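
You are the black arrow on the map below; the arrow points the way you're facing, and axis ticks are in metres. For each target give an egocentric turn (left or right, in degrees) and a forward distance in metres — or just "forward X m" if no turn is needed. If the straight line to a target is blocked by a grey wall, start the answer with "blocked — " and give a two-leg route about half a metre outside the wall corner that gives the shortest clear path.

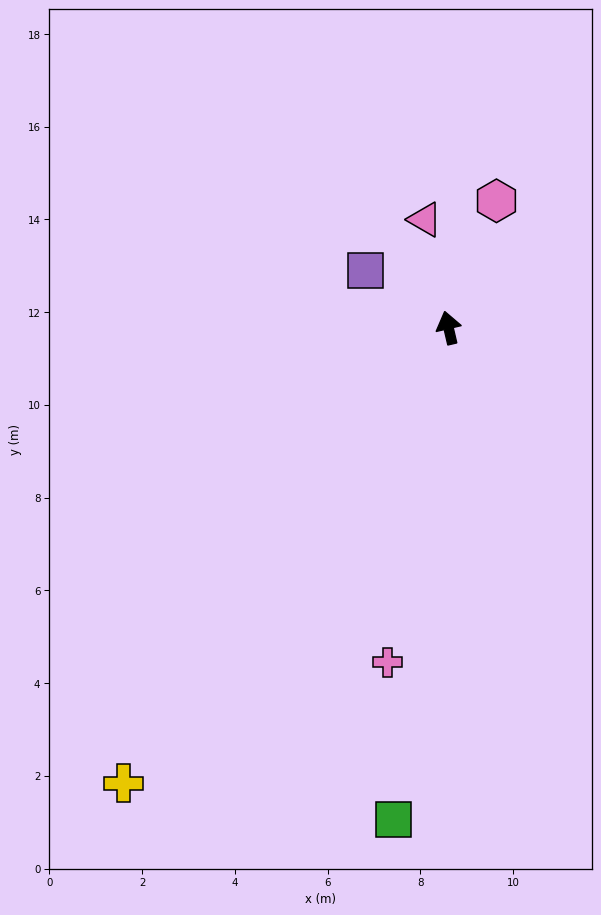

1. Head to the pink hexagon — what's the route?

turn right 34°, forward 2.9 m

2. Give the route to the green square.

turn left 160°, forward 10.7 m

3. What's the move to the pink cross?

turn left 156°, forward 7.3 m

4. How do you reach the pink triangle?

forward 2.4 m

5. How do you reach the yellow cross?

turn left 131°, forward 12.1 m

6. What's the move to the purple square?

turn left 42°, forward 2.2 m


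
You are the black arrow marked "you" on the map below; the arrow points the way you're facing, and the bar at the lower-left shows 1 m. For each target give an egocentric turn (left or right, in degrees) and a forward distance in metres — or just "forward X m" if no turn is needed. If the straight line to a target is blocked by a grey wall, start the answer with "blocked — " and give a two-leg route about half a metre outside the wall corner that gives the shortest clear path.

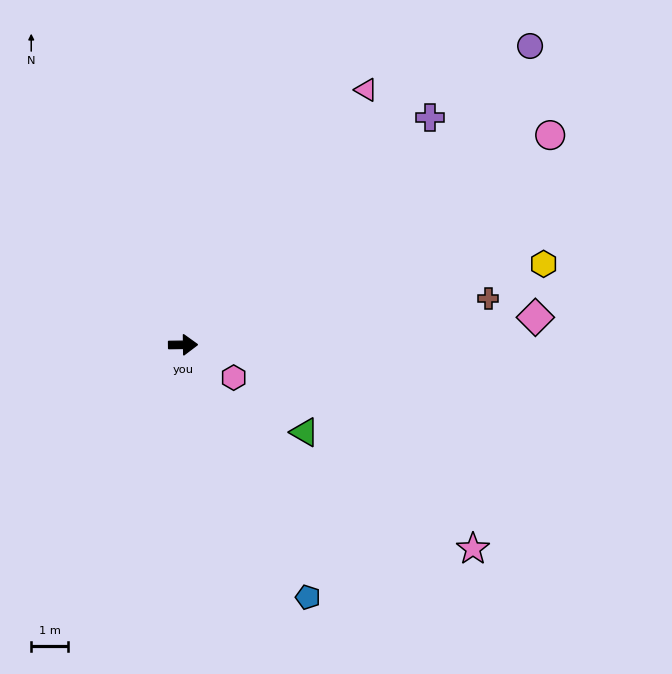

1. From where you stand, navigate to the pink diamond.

turn left 4°, forward 9.6 m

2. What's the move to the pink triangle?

turn left 54°, forward 8.5 m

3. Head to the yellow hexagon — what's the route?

turn left 12°, forward 10.0 m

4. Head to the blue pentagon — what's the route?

turn right 64°, forward 7.7 m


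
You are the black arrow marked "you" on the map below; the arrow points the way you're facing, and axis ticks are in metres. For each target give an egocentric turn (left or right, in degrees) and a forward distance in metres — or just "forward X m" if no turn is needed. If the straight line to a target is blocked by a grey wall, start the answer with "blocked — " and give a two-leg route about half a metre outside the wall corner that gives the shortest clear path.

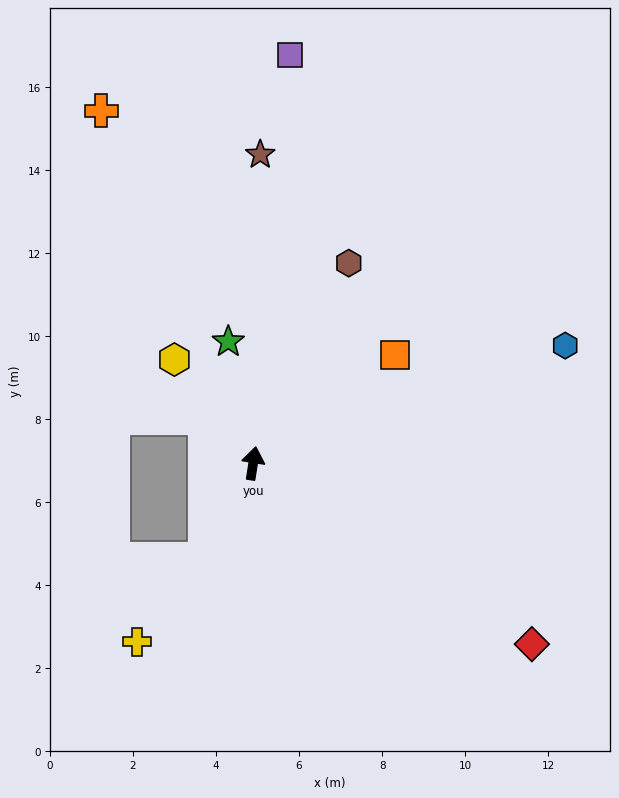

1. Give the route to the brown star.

turn left 8°, forward 7.4 m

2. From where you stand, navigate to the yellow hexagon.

turn left 46°, forward 3.1 m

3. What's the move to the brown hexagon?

turn right 17°, forward 5.3 m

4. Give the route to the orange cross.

turn left 32°, forward 9.2 m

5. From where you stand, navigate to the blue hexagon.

turn right 60°, forward 8.0 m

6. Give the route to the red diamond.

turn right 114°, forward 8.0 m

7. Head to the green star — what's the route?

turn left 21°, forward 3.0 m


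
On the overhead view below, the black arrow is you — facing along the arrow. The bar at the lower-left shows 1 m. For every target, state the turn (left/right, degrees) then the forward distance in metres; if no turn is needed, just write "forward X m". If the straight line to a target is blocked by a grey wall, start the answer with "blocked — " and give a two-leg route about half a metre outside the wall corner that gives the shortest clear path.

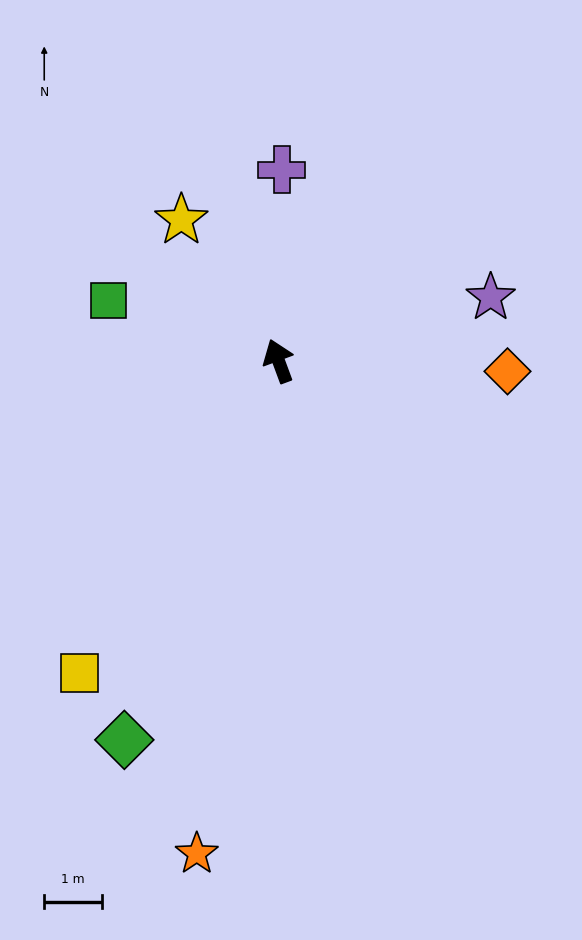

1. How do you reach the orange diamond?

turn right 113°, forward 4.0 m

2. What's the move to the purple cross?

turn right 21°, forward 3.3 m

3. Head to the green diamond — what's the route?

turn left 138°, forward 7.1 m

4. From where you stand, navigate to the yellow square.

turn left 127°, forward 6.4 m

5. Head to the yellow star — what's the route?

turn left 14°, forward 3.0 m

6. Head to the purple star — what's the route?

turn right 94°, forward 3.9 m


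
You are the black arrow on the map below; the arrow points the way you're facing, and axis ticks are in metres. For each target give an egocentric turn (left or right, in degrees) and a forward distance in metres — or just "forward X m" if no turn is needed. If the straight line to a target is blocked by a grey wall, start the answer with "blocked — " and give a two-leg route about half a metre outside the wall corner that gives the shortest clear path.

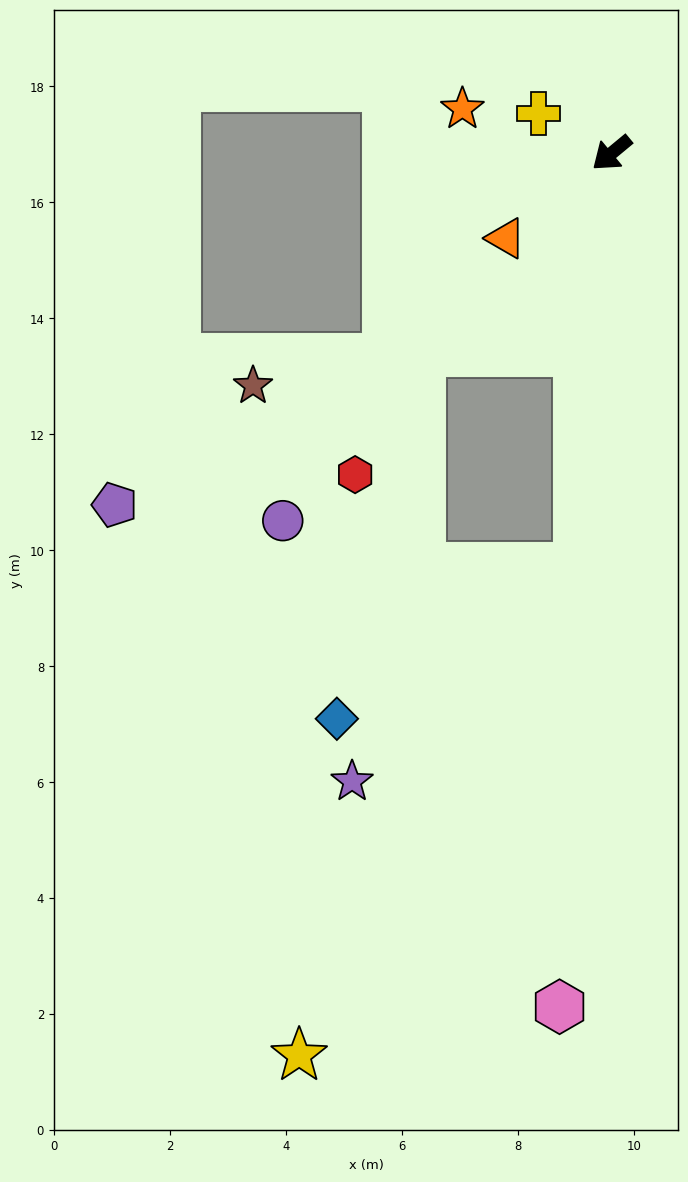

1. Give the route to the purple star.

blocked — turn left 46°, forward 7.2 m, then turn right 42°, forward 5.4 m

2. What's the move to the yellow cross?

turn right 68°, forward 1.4 m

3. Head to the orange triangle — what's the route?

forward 2.3 m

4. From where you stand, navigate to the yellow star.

blocked — turn left 46°, forward 7.2 m, then turn right 25°, forward 9.7 m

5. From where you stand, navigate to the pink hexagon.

turn left 47°, forward 14.8 m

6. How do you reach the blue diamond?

blocked — turn left 46°, forward 7.2 m, then turn right 54°, forward 4.9 m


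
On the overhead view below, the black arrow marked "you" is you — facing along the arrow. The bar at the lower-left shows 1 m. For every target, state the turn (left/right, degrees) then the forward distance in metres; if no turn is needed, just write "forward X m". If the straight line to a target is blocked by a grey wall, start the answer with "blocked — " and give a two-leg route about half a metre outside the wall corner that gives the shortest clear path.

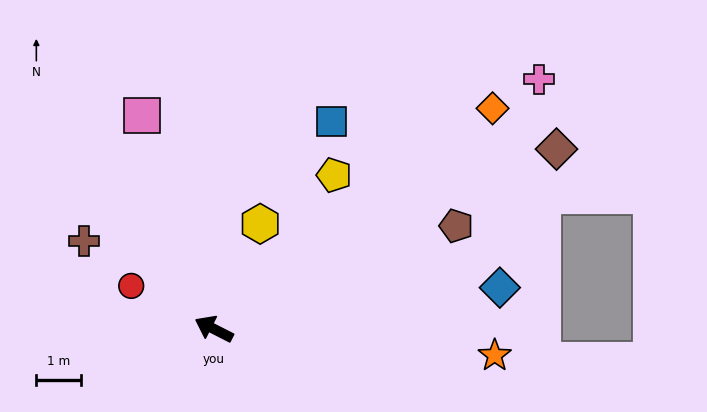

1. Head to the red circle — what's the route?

forward 2.1 m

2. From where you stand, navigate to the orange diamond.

turn right 115°, forward 8.0 m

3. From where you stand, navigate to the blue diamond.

turn right 145°, forward 6.5 m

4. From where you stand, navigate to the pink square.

turn right 44°, forward 5.1 m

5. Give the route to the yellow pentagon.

turn right 101°, forward 4.4 m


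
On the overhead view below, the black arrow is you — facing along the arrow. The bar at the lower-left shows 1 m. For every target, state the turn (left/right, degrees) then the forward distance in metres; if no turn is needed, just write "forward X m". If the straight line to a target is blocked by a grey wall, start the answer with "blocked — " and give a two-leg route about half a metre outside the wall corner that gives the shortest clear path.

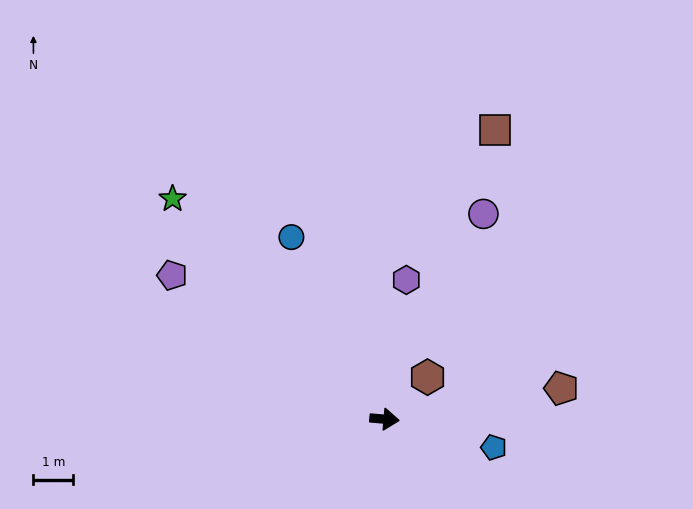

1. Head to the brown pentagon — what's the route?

turn left 15°, forward 4.5 m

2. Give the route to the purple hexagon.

turn left 86°, forward 3.6 m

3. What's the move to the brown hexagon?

turn left 49°, forward 1.5 m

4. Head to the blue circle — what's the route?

turn left 122°, forward 5.2 m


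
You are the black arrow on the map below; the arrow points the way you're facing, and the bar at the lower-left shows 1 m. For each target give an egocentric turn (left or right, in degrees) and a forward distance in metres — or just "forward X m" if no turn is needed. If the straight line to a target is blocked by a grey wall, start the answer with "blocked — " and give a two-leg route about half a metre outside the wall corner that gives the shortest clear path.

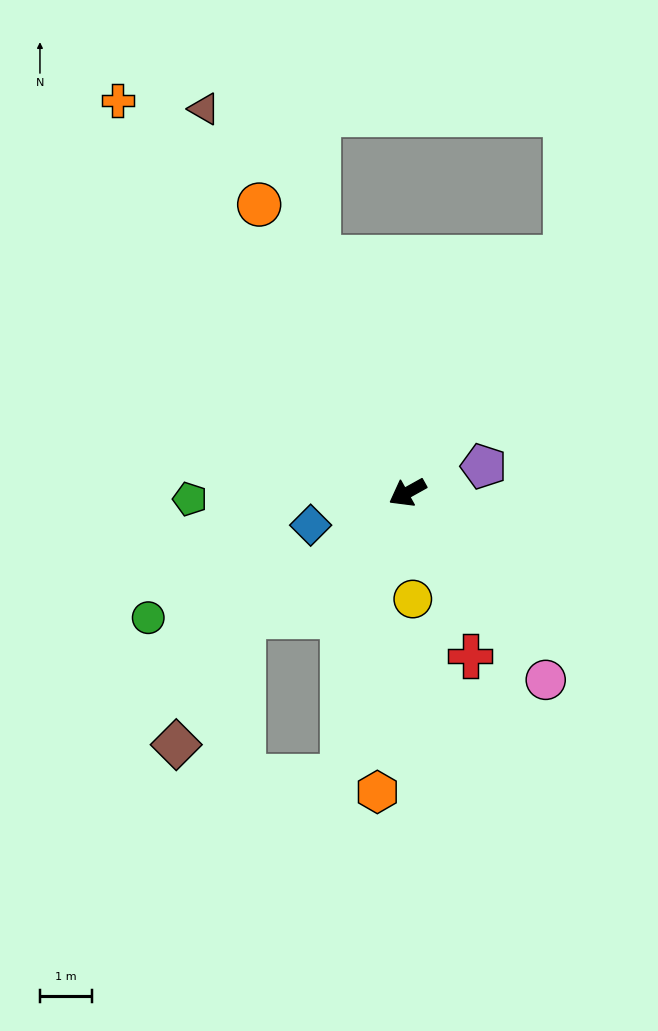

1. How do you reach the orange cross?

turn right 83°, forward 9.4 m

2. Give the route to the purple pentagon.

turn left 170°, forward 1.6 m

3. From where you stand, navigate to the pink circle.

turn left 97°, forward 4.5 m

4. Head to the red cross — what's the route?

turn left 82°, forward 3.4 m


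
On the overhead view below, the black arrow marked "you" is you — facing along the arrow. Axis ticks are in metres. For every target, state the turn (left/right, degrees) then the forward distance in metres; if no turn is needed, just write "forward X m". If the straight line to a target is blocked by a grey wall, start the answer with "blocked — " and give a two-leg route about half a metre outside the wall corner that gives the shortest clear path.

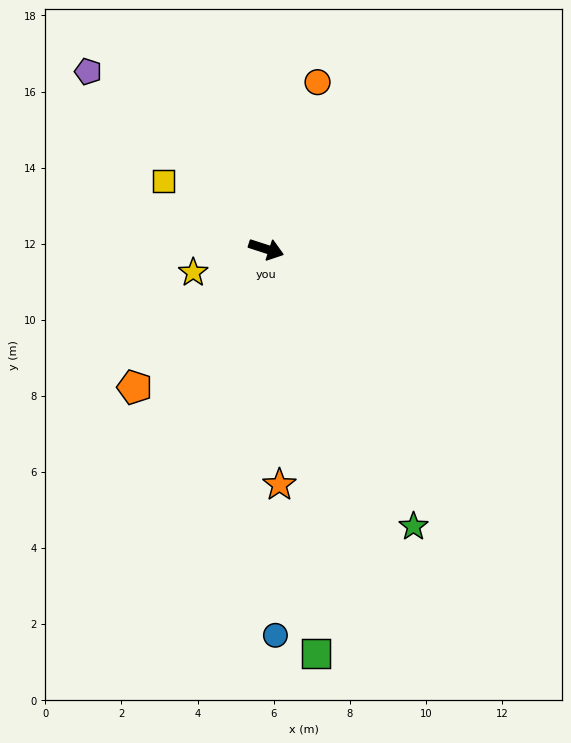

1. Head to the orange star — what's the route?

turn right 69°, forward 6.2 m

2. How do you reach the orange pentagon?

turn right 116°, forward 5.0 m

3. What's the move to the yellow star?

turn right 144°, forward 2.0 m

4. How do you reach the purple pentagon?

turn left 153°, forward 6.6 m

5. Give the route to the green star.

turn right 44°, forward 8.3 m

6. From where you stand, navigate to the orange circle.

turn left 91°, forward 4.6 m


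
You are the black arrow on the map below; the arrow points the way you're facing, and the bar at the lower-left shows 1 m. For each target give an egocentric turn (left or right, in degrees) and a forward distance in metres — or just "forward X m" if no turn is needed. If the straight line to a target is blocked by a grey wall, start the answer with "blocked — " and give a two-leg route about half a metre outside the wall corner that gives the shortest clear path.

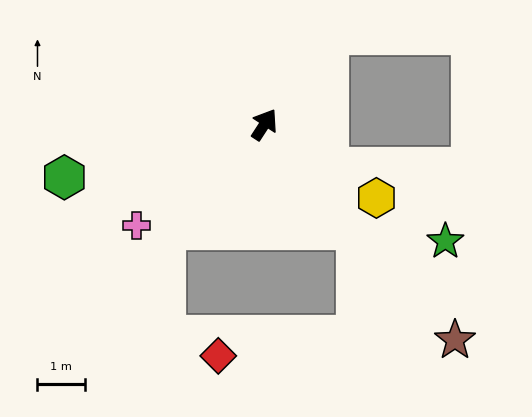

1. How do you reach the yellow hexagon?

turn right 90°, forward 2.8 m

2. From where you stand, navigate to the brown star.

turn right 106°, forward 6.1 m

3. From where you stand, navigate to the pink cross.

turn left 161°, forward 3.5 m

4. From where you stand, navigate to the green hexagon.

turn left 138°, forward 4.4 m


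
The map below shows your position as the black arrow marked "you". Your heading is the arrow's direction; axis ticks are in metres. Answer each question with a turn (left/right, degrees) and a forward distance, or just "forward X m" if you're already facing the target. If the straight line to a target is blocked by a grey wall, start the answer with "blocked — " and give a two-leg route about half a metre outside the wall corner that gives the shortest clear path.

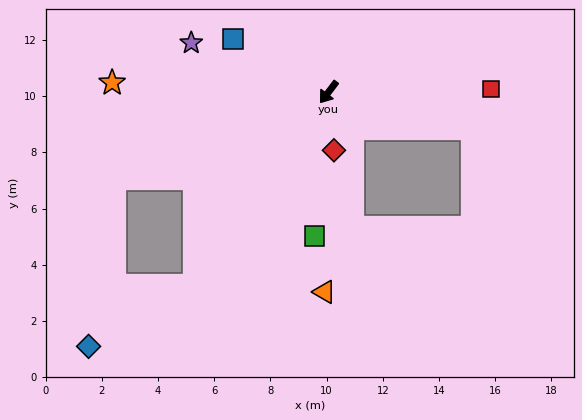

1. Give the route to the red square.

turn left 129°, forward 5.8 m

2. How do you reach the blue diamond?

blocked — turn left 3°, forward 8.4 m, then turn right 26°, forward 4.3 m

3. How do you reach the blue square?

turn right 82°, forward 3.9 m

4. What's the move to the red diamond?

turn left 43°, forward 2.1 m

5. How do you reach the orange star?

turn right 55°, forward 7.7 m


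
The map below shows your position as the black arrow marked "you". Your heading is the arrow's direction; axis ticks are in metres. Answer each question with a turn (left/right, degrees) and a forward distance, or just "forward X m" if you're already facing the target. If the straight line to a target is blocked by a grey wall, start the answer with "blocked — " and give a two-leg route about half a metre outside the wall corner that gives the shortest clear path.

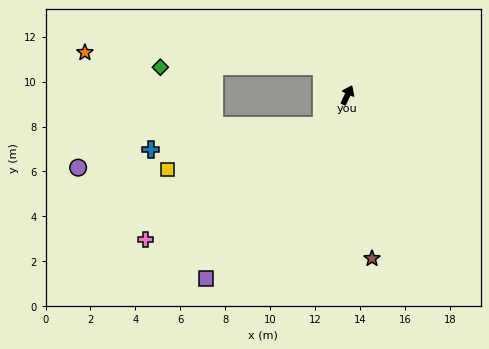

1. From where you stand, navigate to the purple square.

turn left 168°, forward 10.3 m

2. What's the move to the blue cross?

blocked — turn left 166°, forward 1.8 m, then turn right 43°, forward 7.7 m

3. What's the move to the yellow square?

blocked — turn left 166°, forward 1.8 m, then turn right 35°, forward 7.1 m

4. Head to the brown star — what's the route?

turn right 146°, forward 7.4 m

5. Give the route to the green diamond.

blocked — turn left 66°, forward 1.7 m, then turn left 50°, forward 7.2 m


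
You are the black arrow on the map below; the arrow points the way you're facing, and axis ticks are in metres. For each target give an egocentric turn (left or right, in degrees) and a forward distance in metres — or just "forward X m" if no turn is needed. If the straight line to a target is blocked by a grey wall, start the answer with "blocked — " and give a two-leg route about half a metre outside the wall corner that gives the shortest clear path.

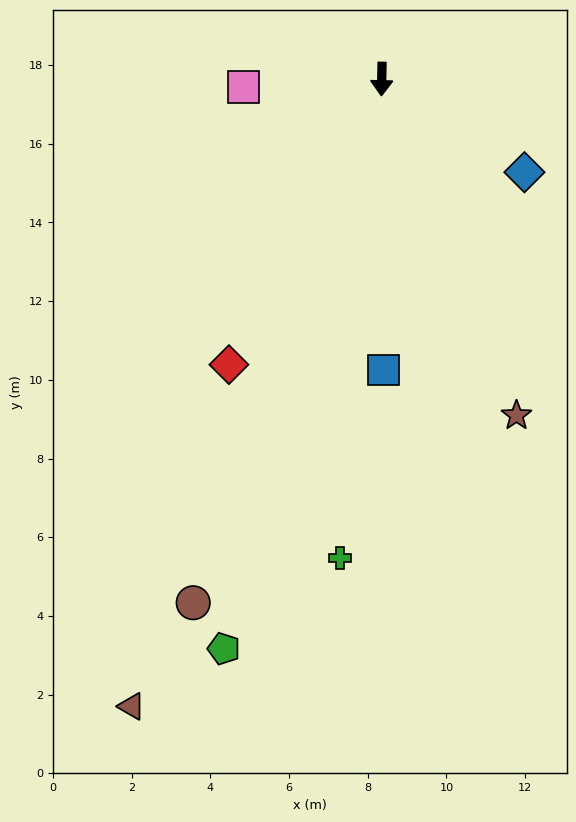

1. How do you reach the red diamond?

turn right 27°, forward 8.2 m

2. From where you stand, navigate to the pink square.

turn right 86°, forward 3.5 m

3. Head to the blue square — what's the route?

forward 7.4 m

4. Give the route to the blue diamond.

turn left 58°, forward 4.3 m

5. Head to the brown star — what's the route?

turn left 23°, forward 9.2 m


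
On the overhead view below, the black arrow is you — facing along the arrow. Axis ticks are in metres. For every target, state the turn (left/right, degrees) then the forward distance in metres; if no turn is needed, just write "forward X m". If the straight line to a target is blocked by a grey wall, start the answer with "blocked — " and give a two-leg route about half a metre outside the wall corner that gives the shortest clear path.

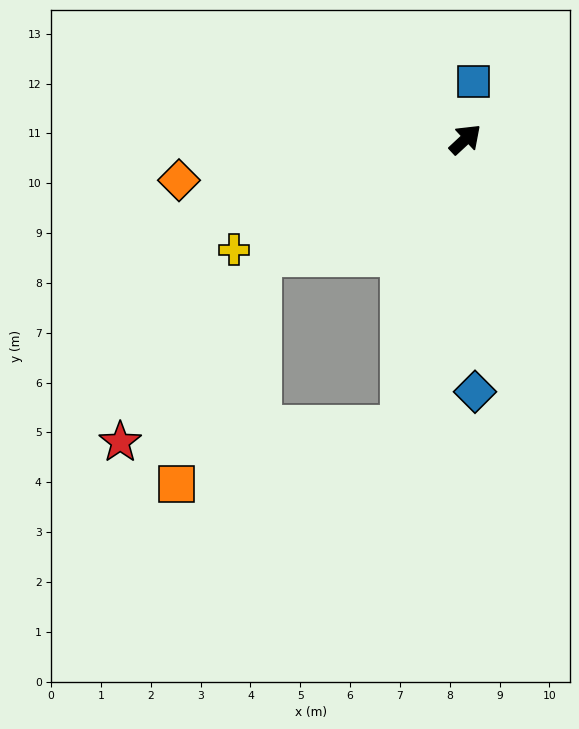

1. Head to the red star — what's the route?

blocked — turn right 145°, forward 5.9 m, then turn right 75°, forward 5.6 m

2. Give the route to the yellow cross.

turn left 163°, forward 5.1 m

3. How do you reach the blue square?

turn left 39°, forward 1.2 m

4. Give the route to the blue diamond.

turn right 131°, forward 5.1 m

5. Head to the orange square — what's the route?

blocked — turn left 167°, forward 4.7 m, then turn left 40°, forward 4.9 m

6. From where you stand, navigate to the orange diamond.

turn left 145°, forward 5.8 m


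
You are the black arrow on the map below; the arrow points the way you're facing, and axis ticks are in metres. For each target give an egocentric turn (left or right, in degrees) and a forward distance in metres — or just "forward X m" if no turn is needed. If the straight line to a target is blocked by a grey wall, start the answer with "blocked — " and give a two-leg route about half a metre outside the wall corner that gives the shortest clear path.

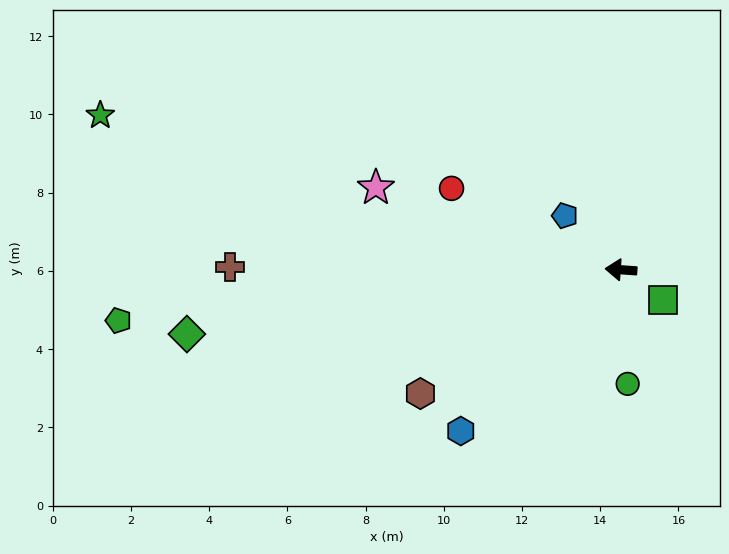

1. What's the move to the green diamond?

turn left 12°, forward 11.2 m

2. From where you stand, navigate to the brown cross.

turn left 4°, forward 10.0 m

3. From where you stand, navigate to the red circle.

turn right 22°, forward 4.8 m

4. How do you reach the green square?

turn left 149°, forward 1.3 m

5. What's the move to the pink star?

turn right 15°, forward 6.6 m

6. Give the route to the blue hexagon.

turn left 49°, forward 5.8 m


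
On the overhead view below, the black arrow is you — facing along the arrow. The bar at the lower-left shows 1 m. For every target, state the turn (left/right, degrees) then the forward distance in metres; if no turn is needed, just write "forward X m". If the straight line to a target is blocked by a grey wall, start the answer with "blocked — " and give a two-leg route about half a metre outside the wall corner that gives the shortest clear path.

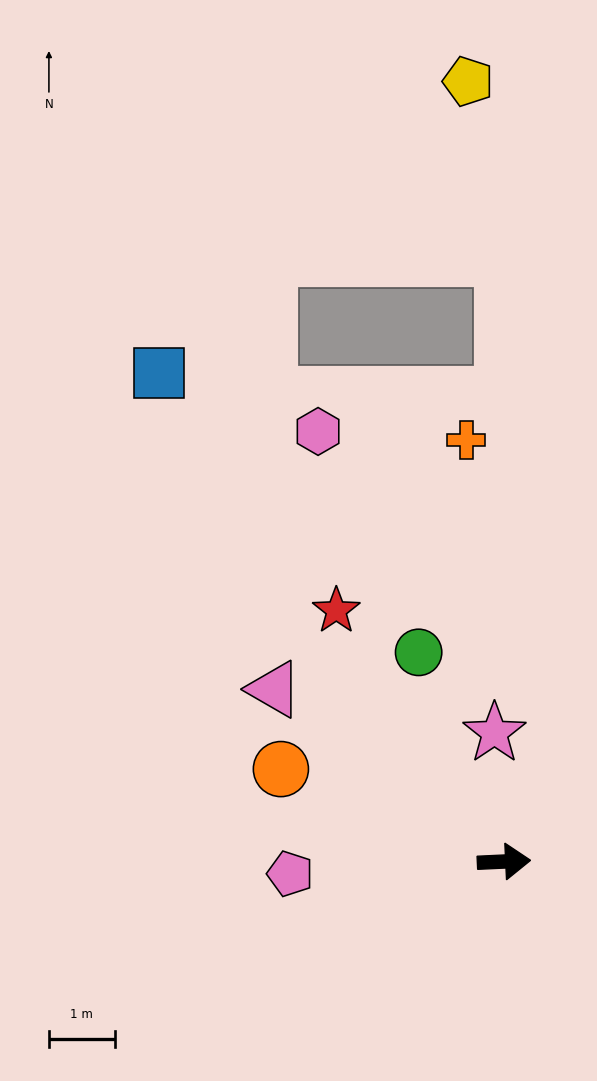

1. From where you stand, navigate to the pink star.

turn left 92°, forward 2.0 m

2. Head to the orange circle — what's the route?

turn left 155°, forward 3.7 m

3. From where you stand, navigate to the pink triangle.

turn left 140°, forward 4.4 m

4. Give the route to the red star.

turn left 121°, forward 4.6 m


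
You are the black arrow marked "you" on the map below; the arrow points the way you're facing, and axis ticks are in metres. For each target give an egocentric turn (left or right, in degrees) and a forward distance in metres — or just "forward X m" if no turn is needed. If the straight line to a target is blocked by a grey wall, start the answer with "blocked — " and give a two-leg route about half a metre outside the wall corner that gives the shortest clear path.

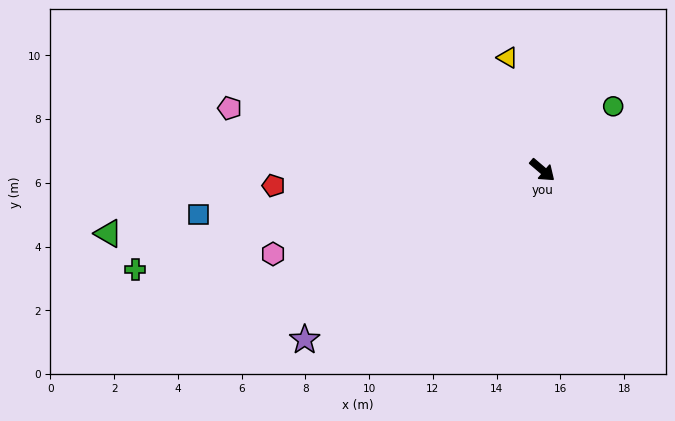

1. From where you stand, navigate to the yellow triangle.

turn left 148°, forward 3.7 m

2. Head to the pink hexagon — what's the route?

turn right 122°, forward 8.8 m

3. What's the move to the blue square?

turn right 132°, forward 10.9 m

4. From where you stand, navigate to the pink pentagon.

turn right 151°, forward 10.0 m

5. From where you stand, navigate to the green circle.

turn left 82°, forward 3.0 m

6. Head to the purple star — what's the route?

turn right 104°, forward 9.2 m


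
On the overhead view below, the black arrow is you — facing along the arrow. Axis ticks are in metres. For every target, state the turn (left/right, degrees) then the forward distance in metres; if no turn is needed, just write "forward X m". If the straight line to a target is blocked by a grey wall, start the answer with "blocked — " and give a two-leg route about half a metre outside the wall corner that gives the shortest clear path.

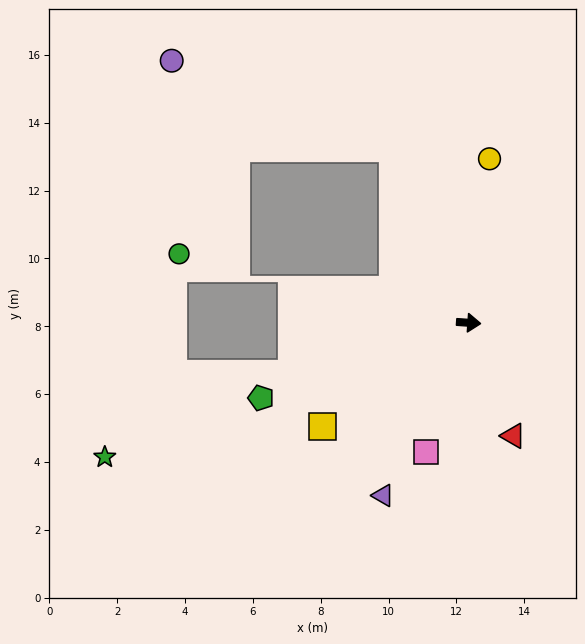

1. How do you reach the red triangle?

turn right 65°, forward 3.6 m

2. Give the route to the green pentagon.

turn right 156°, forward 6.5 m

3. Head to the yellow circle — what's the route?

turn left 87°, forward 4.9 m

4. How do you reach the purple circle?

blocked — turn left 117°, forward 5.6 m, then turn left 46°, forward 7.0 m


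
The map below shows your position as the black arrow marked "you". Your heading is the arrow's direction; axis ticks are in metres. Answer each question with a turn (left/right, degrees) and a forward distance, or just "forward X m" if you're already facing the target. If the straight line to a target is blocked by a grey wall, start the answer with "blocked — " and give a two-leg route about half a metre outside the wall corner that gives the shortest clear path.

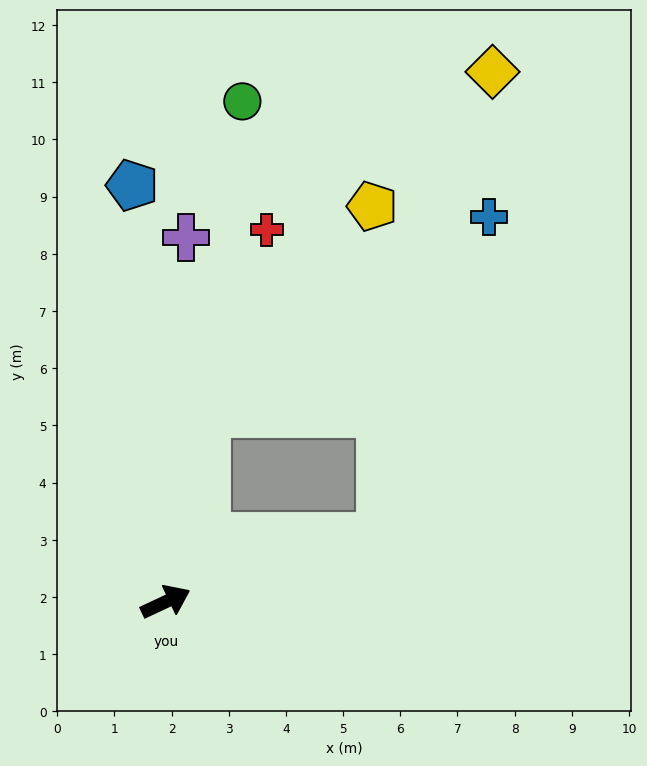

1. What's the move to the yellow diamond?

blocked — turn right 8°, forward 3.9 m, then turn left 59°, forward 8.4 m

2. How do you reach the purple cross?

turn left 62°, forward 6.4 m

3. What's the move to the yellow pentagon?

blocked — turn left 53°, forward 3.4 m, then turn right 27°, forward 4.6 m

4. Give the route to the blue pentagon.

turn left 69°, forward 7.3 m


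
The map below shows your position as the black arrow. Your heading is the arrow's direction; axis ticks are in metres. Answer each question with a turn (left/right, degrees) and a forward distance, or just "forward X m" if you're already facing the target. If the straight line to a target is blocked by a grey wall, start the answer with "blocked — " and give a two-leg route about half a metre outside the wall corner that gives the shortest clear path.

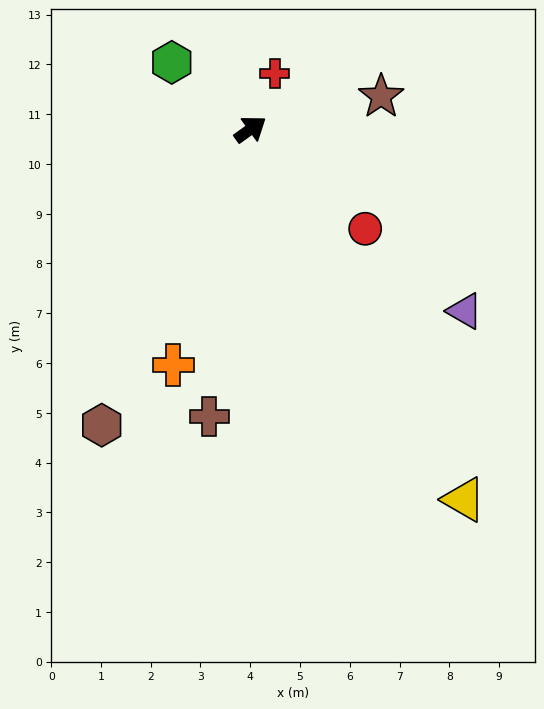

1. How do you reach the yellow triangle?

turn right 96°, forward 8.6 m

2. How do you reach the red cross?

turn left 31°, forward 1.2 m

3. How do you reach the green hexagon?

turn left 104°, forward 2.1 m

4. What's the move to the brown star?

turn right 22°, forward 2.7 m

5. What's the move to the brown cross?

turn right 134°, forward 5.8 m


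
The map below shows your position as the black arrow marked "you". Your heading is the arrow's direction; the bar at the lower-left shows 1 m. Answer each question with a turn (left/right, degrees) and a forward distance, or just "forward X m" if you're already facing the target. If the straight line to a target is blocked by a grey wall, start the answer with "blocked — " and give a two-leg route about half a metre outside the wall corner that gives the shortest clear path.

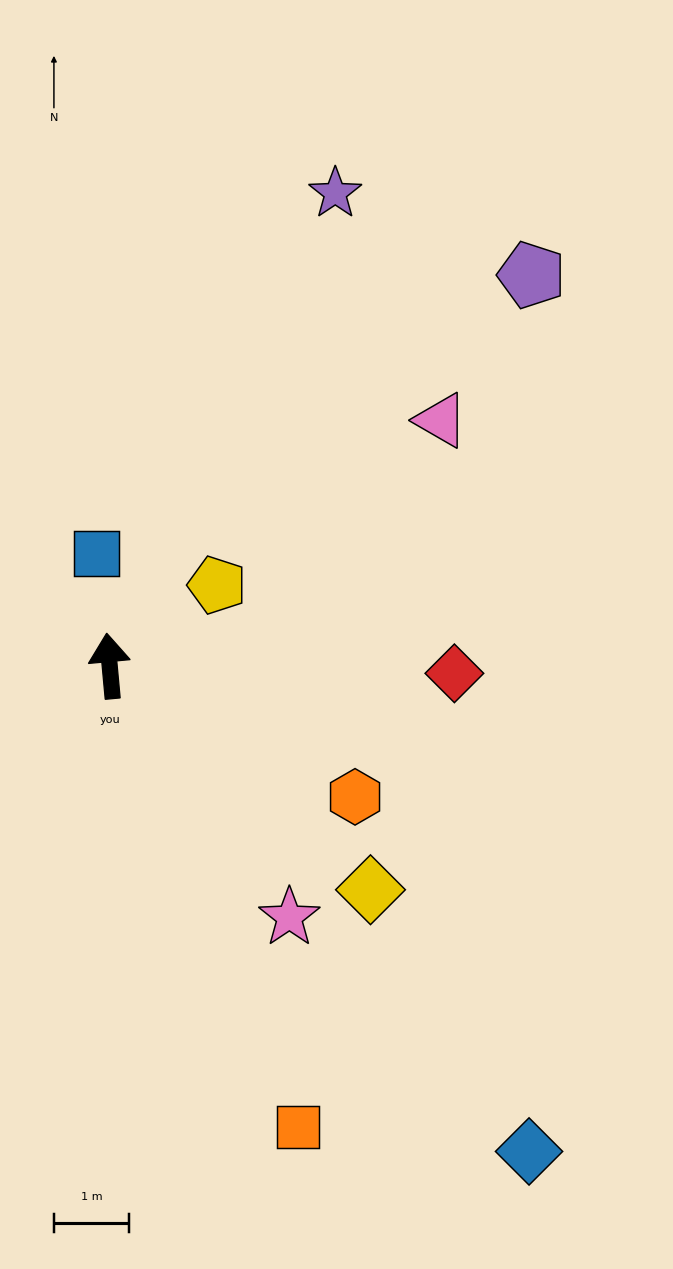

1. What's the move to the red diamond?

turn right 96°, forward 4.6 m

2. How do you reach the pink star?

turn right 150°, forward 4.1 m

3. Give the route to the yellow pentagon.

turn right 58°, forward 1.8 m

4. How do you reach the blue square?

forward 1.5 m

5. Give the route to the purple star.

turn right 31°, forward 7.0 m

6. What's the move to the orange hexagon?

turn right 123°, forward 3.7 m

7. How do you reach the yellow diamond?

turn right 136°, forward 4.6 m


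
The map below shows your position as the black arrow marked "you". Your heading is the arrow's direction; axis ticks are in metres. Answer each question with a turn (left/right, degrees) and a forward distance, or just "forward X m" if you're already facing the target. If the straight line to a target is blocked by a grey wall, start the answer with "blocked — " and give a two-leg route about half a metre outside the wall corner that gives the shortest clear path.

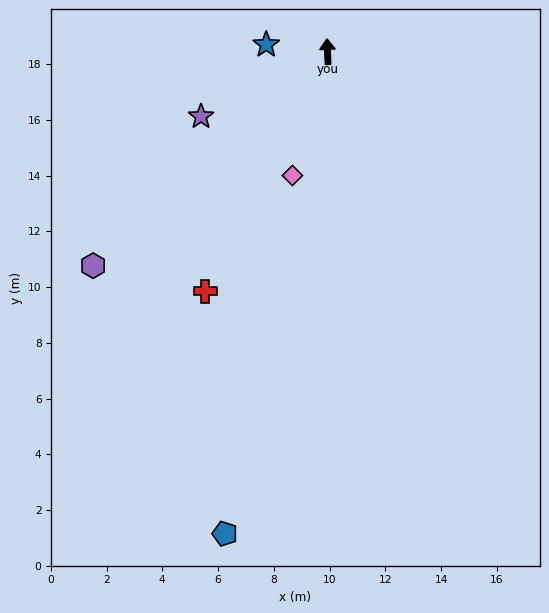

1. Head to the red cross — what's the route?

turn left 151°, forward 9.7 m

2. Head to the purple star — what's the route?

turn left 115°, forward 5.1 m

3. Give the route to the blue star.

turn left 81°, forward 2.2 m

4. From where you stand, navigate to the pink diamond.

turn left 162°, forward 4.6 m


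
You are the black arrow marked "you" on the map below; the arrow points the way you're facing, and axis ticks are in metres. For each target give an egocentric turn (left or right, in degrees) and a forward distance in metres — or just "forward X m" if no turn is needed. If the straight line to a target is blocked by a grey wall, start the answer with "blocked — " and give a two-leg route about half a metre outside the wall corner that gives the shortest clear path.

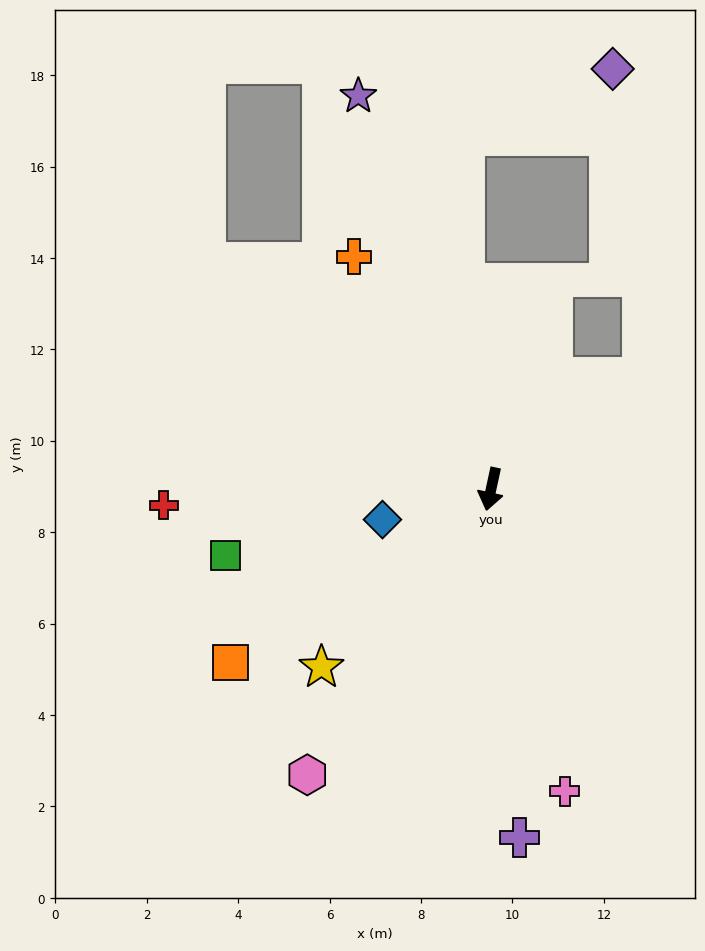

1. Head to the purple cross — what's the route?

turn left 17°, forward 7.6 m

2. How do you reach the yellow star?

turn right 31°, forward 5.4 m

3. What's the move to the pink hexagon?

turn right 21°, forward 7.4 m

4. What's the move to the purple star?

turn right 149°, forward 9.1 m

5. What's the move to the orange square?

turn right 44°, forward 6.8 m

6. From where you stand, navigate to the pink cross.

turn left 26°, forward 6.8 m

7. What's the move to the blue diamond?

turn right 62°, forward 2.5 m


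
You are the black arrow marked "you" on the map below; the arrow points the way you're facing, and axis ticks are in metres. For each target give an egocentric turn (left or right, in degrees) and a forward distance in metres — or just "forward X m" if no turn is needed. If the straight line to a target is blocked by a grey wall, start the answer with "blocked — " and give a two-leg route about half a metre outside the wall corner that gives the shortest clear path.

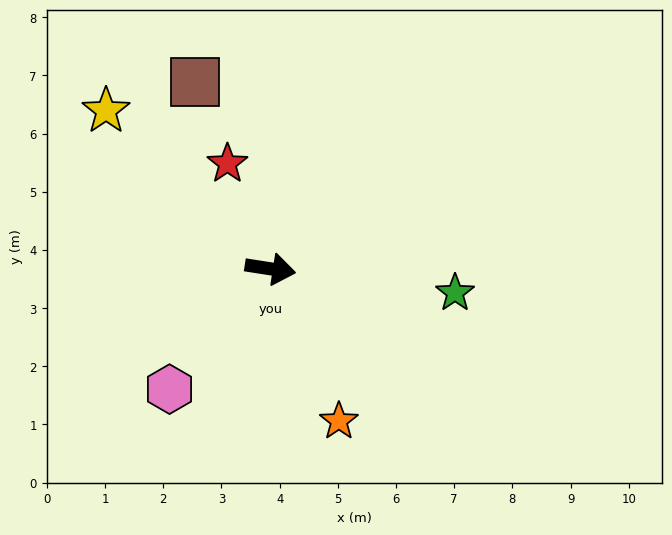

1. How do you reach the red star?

turn left 121°, forward 2.0 m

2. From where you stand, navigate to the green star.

forward 3.2 m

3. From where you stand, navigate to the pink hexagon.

turn right 121°, forward 2.7 m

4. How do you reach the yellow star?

turn left 145°, forward 3.9 m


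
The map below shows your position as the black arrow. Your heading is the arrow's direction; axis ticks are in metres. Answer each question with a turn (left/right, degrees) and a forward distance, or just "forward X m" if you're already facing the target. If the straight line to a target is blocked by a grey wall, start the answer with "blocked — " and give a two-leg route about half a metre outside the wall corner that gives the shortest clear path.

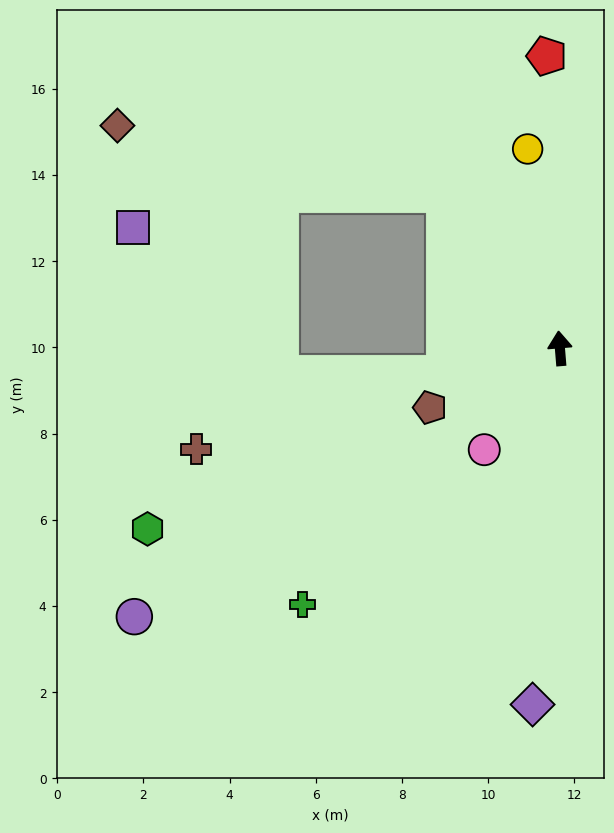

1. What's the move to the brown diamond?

blocked — turn left 32°, forward 4.5 m, then turn left 41°, forward 7.8 m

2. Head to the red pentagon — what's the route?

turn right 2°, forward 6.8 m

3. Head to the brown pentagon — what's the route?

turn left 110°, forward 3.3 m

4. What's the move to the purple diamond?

turn left 171°, forward 8.3 m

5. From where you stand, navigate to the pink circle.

turn left 139°, forward 2.9 m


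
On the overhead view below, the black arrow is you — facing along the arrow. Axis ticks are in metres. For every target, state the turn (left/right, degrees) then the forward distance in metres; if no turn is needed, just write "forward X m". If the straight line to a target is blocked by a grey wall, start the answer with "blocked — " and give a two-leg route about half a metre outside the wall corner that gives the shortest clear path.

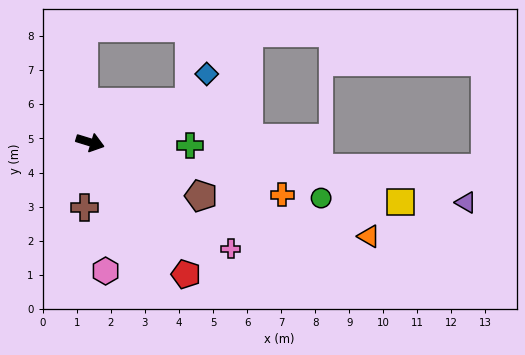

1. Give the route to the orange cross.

forward 5.8 m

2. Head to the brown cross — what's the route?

turn right 78°, forward 1.9 m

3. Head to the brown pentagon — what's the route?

turn right 9°, forward 3.6 m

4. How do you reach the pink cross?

turn right 20°, forward 5.2 m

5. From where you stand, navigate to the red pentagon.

turn right 37°, forward 4.8 m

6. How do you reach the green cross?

turn left 15°, forward 2.9 m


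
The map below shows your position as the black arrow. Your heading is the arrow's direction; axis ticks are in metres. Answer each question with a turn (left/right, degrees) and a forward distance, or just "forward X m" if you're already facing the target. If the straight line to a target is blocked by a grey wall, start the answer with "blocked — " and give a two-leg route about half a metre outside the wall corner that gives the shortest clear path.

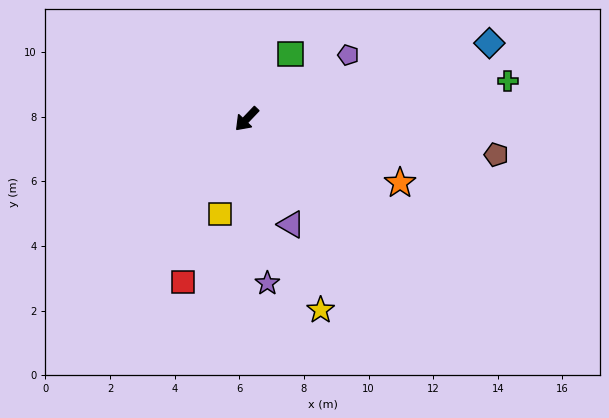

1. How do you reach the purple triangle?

turn left 66°, forward 3.5 m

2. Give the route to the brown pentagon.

turn left 125°, forward 7.8 m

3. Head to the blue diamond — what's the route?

turn left 151°, forward 7.9 m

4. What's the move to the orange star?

turn left 111°, forward 5.1 m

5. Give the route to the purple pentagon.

turn left 166°, forward 3.7 m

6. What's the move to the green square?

turn right 170°, forward 2.4 m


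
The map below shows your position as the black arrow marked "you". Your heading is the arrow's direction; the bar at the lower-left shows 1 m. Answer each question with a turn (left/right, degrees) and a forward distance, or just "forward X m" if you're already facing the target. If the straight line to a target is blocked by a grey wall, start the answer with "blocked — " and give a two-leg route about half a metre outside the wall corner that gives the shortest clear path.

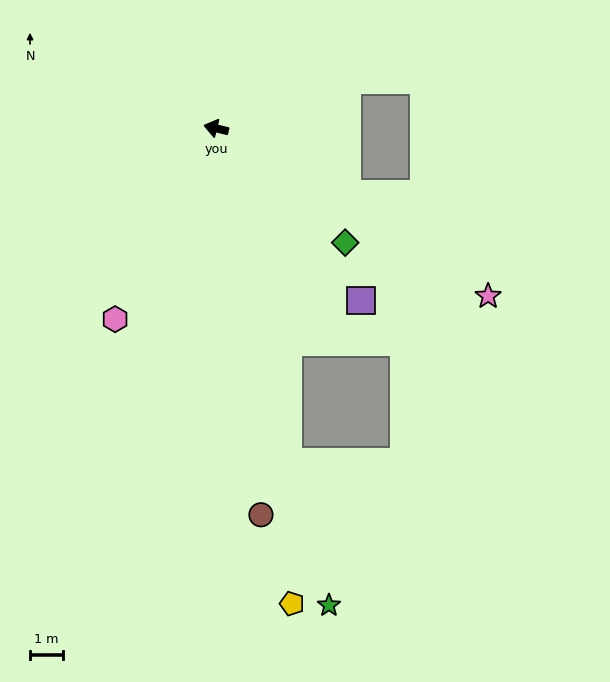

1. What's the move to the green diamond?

turn left 152°, forward 5.2 m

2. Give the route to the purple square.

turn left 144°, forward 6.8 m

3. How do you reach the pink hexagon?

turn left 76°, forward 6.5 m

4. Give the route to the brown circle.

turn left 110°, forward 11.7 m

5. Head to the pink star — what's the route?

turn left 162°, forward 9.6 m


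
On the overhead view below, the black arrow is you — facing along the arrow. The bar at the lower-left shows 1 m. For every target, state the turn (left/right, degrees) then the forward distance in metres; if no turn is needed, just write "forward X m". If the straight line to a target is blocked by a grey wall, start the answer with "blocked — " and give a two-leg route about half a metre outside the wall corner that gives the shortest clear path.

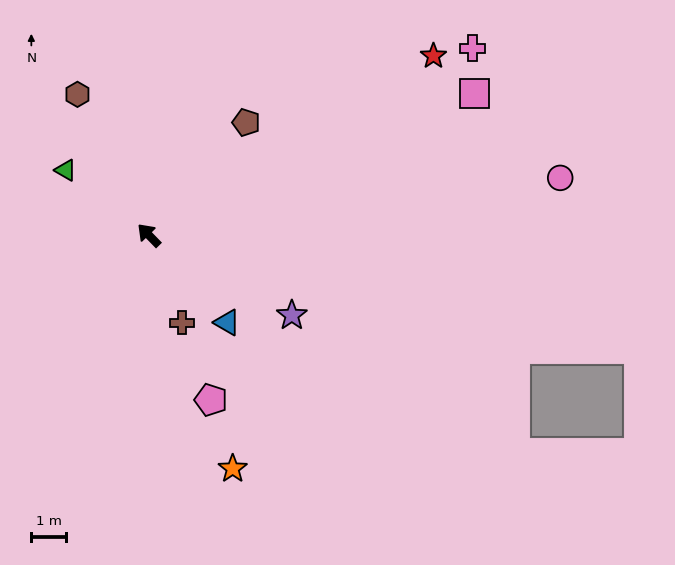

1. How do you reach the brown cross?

turn left 157°, forward 2.7 m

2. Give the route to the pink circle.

turn right 126°, forward 12.1 m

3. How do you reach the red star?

turn right 102°, forward 9.8 m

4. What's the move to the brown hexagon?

turn right 17°, forward 4.6 m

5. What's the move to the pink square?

turn right 111°, forward 10.4 m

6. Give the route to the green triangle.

turn left 8°, forward 3.1 m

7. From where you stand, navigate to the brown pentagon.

turn right 85°, forward 4.4 m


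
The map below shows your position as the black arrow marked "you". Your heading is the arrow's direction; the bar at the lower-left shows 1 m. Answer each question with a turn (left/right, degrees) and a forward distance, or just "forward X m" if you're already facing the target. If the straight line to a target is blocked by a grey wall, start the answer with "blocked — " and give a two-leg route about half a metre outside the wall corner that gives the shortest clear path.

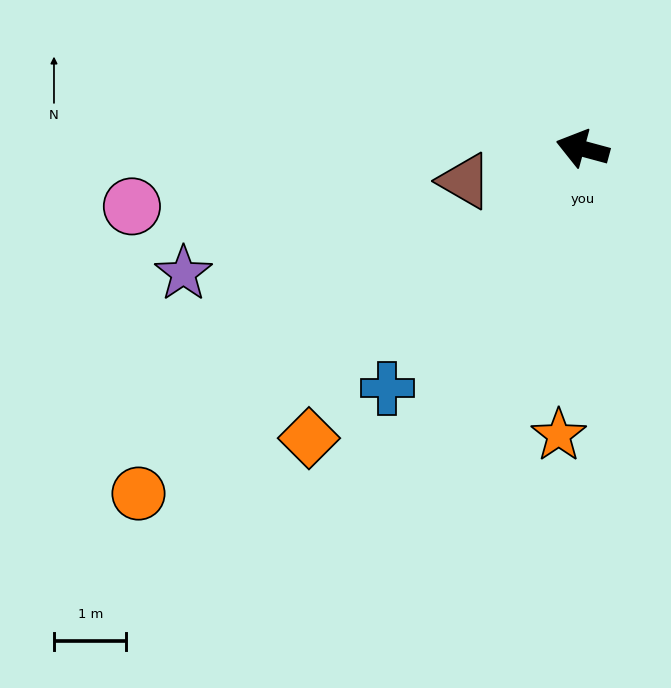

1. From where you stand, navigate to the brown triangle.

turn left 30°, forward 1.7 m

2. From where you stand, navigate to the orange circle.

turn left 53°, forward 7.8 m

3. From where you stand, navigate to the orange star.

turn left 100°, forward 4.0 m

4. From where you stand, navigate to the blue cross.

turn left 66°, forward 4.3 m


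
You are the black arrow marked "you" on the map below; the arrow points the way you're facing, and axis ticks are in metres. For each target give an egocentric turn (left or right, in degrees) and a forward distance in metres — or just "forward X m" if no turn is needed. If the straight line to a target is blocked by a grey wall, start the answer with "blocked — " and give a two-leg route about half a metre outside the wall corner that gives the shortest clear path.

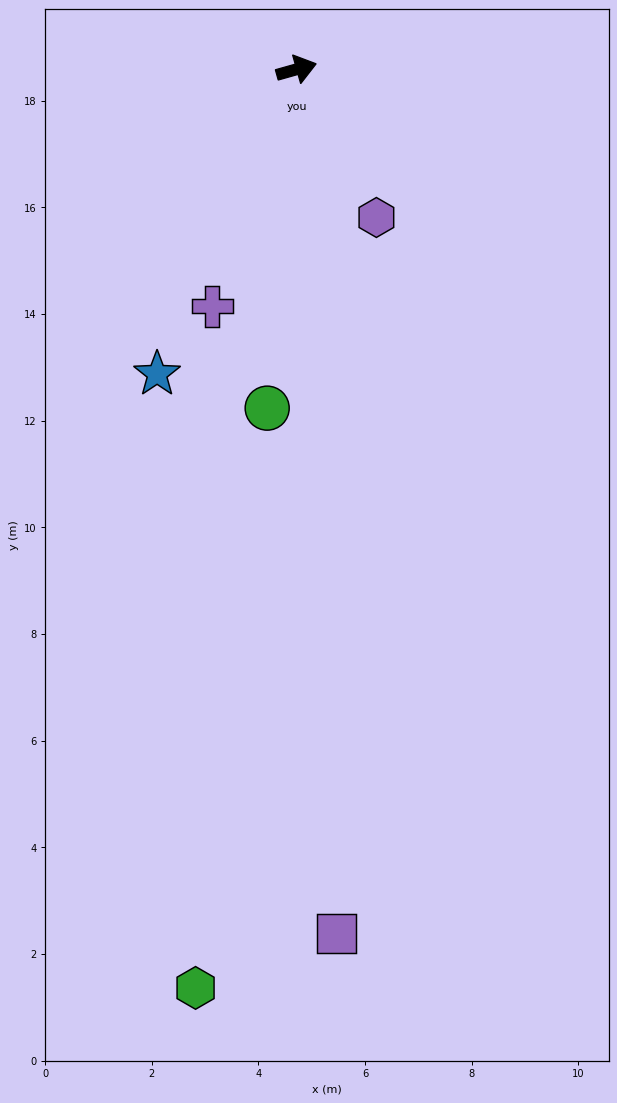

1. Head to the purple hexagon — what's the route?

turn right 77°, forward 3.2 m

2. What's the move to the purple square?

turn right 103°, forward 16.2 m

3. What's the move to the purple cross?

turn right 125°, forward 4.7 m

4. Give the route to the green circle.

turn right 111°, forward 6.4 m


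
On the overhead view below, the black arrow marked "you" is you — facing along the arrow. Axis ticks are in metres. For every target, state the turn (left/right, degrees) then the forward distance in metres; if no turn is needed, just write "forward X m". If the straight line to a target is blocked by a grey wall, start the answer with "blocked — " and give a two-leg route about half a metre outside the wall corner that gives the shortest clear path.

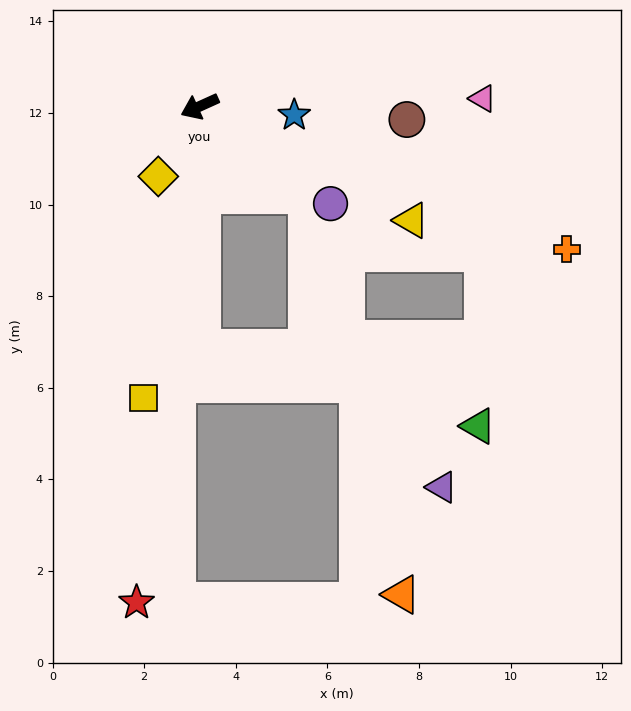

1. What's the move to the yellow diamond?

turn left 35°, forward 1.8 m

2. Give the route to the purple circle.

turn left 119°, forward 3.6 m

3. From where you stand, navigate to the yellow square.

turn left 55°, forward 6.5 m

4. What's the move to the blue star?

turn left 150°, forward 2.1 m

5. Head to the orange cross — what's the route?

turn left 134°, forward 8.6 m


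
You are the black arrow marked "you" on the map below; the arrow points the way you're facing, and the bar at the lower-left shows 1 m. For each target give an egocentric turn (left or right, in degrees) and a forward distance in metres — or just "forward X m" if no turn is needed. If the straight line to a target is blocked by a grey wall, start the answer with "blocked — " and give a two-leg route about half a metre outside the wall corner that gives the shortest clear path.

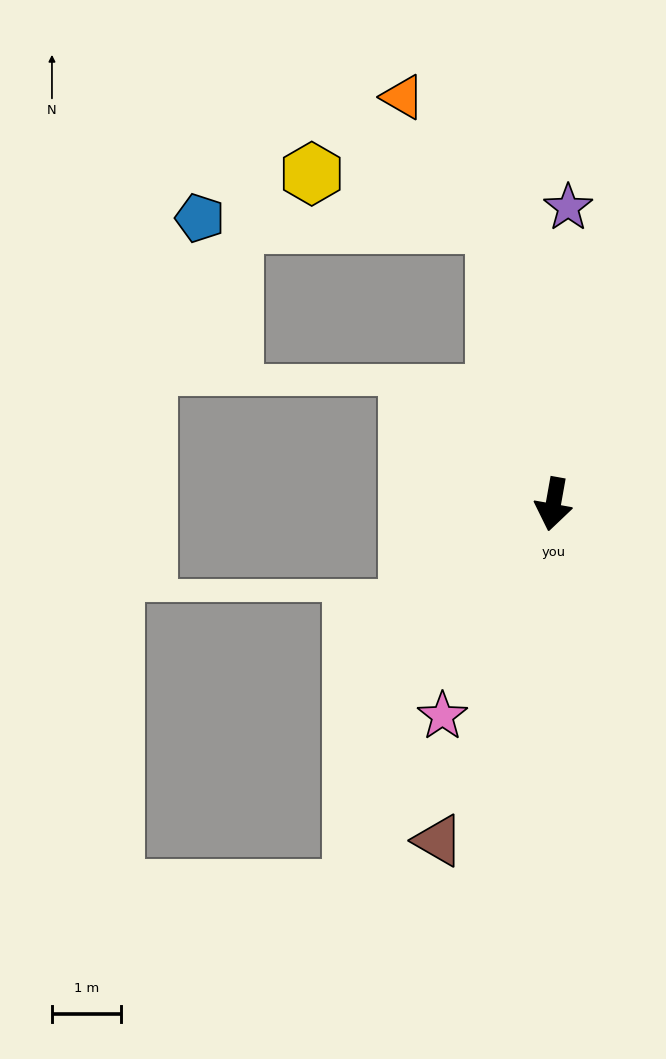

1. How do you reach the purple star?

turn right 173°, forward 4.3 m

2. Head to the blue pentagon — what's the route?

blocked — turn right 158°, forward 4.1 m, then turn left 77°, forward 4.3 m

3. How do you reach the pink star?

turn right 17°, forward 3.5 m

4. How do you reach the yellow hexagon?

blocked — turn right 158°, forward 4.1 m, then turn left 63°, forward 2.7 m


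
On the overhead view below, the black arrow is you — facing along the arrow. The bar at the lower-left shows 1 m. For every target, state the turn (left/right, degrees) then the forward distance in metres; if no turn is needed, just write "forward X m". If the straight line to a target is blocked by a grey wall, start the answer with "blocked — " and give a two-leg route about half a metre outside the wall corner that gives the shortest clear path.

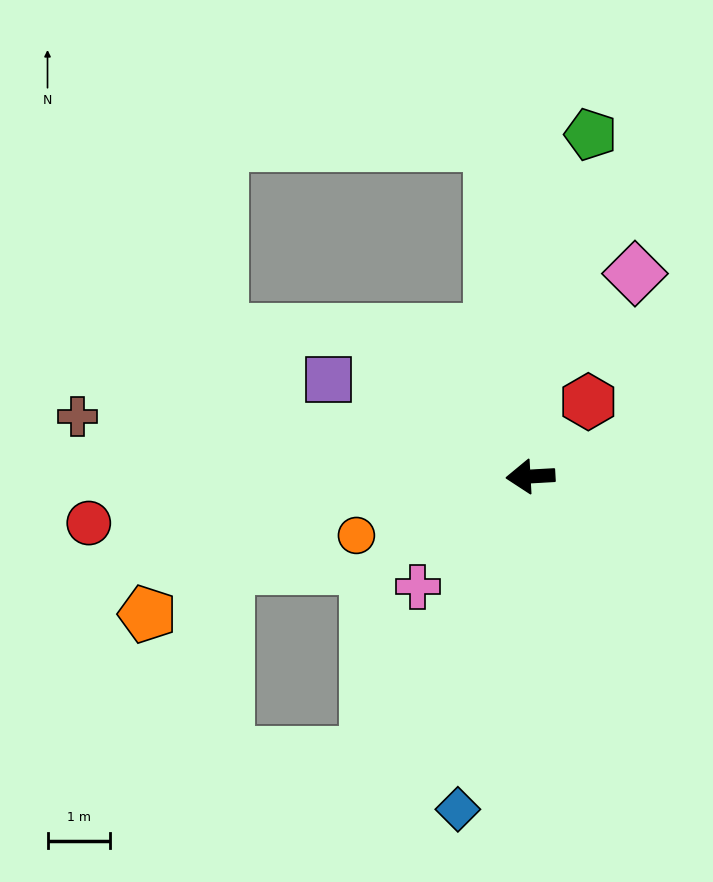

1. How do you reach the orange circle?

turn left 16°, forward 2.9 m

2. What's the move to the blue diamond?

turn left 74°, forward 5.5 m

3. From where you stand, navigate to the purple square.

turn right 29°, forward 3.6 m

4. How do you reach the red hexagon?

turn right 131°, forward 1.5 m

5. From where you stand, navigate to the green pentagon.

turn right 103°, forward 5.6 m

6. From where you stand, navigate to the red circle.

turn left 3°, forward 7.1 m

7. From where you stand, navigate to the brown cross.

turn right 11°, forward 7.3 m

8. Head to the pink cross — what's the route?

turn left 41°, forward 2.5 m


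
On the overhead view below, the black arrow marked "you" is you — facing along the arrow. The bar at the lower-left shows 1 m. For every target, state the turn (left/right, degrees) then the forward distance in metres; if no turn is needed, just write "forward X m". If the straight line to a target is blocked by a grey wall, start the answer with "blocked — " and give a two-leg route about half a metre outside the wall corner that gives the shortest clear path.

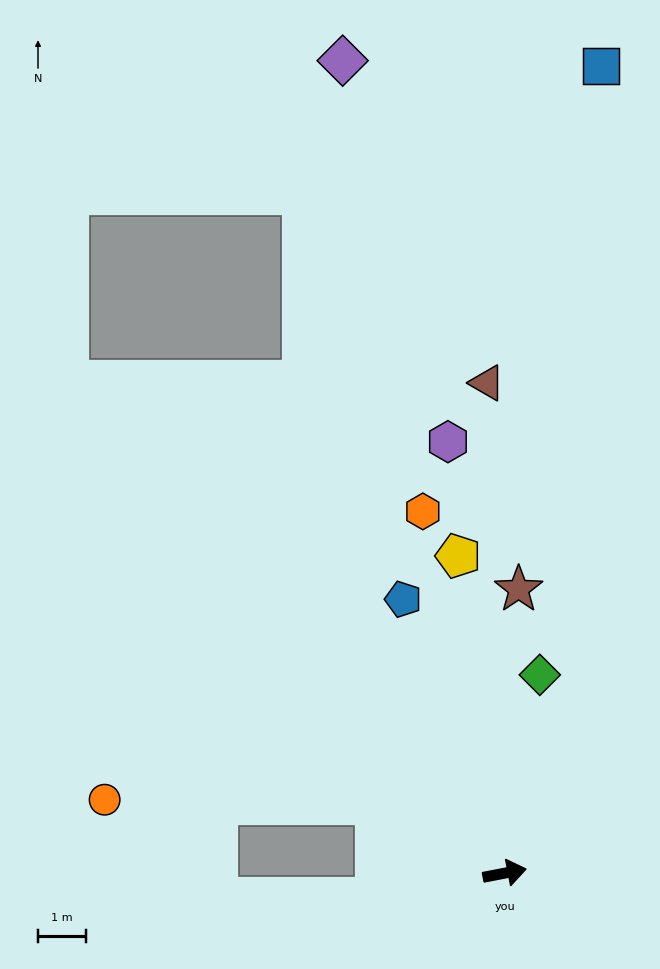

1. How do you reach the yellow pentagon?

turn left 87°, forward 6.6 m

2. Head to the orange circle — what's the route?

blocked — turn left 141°, forward 3.0 m, then turn left 27°, forward 5.6 m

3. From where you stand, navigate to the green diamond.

turn left 69°, forward 4.2 m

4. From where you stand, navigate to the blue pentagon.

turn left 99°, forward 6.0 m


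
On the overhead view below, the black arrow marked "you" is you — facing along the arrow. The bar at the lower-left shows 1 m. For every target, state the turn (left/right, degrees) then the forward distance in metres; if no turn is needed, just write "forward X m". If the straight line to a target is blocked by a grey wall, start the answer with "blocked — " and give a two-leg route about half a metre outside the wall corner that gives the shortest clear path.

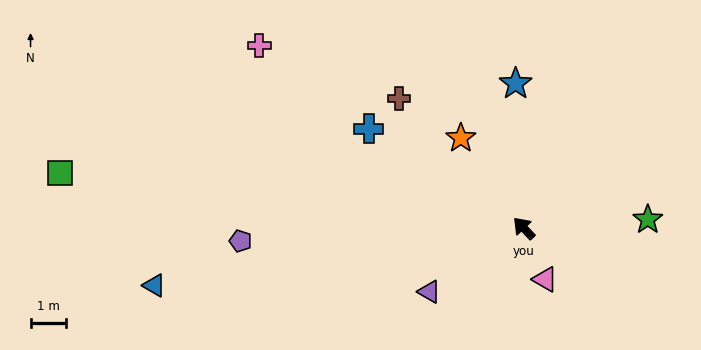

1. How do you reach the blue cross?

turn left 14°, forward 5.2 m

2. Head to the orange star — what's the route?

turn right 8°, forward 3.1 m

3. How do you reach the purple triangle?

turn left 81°, forward 3.2 m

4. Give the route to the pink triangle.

turn left 159°, forward 1.6 m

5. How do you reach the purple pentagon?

turn left 49°, forward 8.1 m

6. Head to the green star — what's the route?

turn right 129°, forward 3.5 m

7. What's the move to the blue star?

turn right 40°, forward 4.1 m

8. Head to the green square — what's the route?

turn left 40°, forward 13.3 m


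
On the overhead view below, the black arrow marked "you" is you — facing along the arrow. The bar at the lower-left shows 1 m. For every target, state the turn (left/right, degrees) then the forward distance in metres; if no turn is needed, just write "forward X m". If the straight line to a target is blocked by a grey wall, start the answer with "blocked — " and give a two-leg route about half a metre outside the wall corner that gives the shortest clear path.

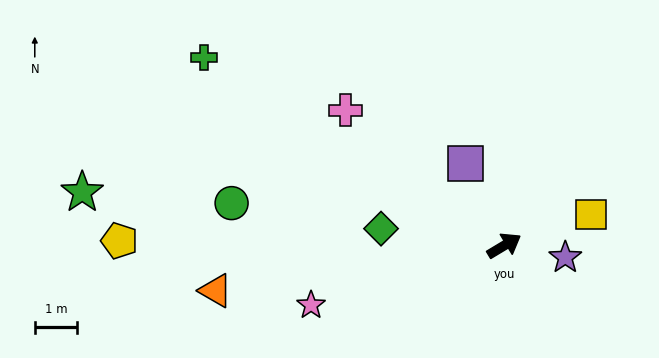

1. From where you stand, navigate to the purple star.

turn right 42°, forward 1.5 m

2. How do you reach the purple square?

turn left 84°, forward 2.1 m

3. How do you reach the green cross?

turn left 117°, forward 8.3 m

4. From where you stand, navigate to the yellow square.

turn right 11°, forward 2.2 m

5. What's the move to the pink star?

turn left 166°, forward 4.8 m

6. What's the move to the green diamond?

turn left 141°, forward 2.9 m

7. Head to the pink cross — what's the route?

turn left 109°, forward 4.9 m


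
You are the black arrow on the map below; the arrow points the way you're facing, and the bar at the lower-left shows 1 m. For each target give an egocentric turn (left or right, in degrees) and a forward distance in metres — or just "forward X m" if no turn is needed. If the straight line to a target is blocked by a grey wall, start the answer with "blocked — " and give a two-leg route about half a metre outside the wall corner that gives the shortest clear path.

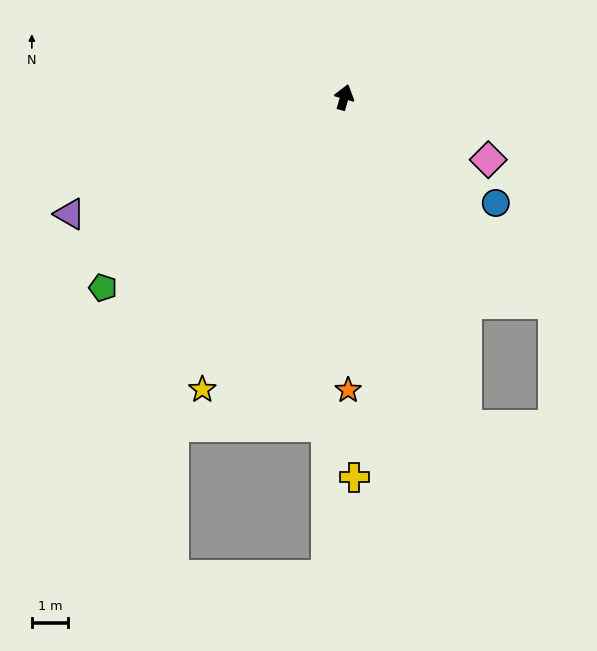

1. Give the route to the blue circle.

turn right 109°, forward 5.1 m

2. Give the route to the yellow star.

turn left 170°, forward 9.0 m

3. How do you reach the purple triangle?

turn left 129°, forward 8.3 m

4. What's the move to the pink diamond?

turn right 97°, forward 4.4 m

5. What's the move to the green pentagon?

turn left 144°, forward 8.5 m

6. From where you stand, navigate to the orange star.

turn right 163°, forward 8.1 m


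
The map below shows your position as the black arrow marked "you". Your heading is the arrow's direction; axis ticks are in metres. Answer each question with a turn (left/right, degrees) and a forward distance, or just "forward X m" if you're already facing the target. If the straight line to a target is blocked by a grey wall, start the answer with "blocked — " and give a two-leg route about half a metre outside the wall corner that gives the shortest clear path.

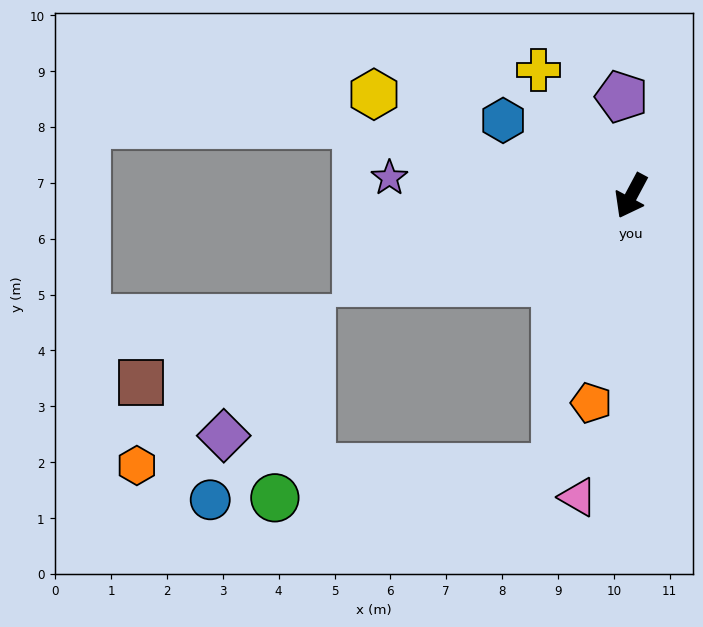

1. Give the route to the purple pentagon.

turn right 146°, forward 1.8 m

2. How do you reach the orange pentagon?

turn left 17°, forward 3.8 m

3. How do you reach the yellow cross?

turn right 115°, forward 2.8 m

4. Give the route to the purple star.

turn right 66°, forward 4.3 m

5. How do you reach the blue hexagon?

turn right 92°, forward 2.7 m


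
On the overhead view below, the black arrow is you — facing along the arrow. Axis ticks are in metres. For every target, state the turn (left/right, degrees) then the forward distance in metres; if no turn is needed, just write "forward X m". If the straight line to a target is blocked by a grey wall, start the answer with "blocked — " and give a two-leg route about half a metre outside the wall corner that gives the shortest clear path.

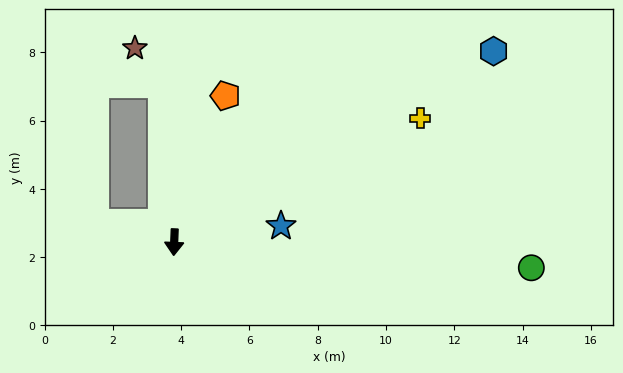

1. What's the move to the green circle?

turn left 88°, forward 10.5 m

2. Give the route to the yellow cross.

turn left 119°, forward 8.1 m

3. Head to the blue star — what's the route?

turn left 101°, forward 3.2 m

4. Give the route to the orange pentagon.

turn left 163°, forward 4.5 m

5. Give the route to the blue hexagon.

turn left 123°, forward 10.9 m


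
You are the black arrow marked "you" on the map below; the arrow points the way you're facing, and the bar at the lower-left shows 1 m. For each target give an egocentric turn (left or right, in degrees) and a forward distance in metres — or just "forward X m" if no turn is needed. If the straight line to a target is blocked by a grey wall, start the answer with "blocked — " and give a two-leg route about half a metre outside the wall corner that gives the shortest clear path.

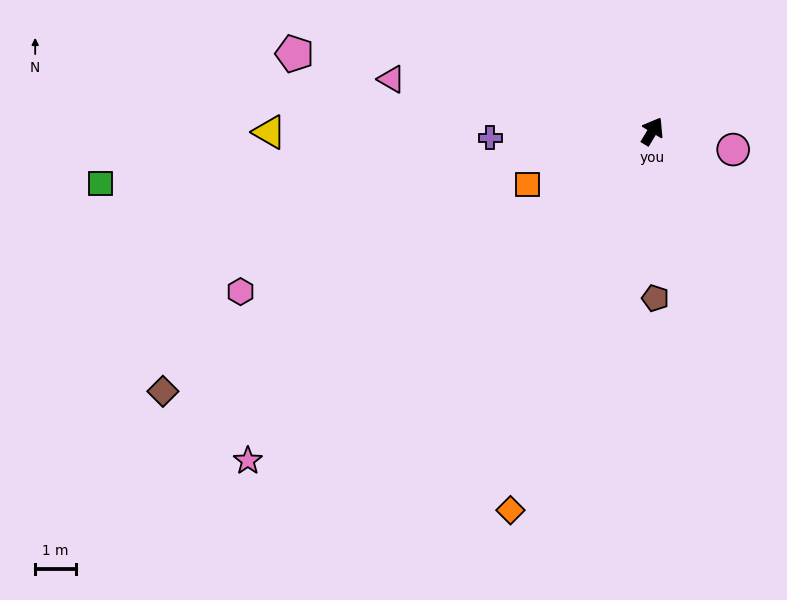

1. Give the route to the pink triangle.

turn left 110°, forward 6.6 m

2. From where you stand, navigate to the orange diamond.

turn right 170°, forward 10.0 m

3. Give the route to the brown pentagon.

turn right 148°, forward 4.1 m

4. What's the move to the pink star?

turn left 160°, forward 12.9 m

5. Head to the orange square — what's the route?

turn left 144°, forward 3.4 m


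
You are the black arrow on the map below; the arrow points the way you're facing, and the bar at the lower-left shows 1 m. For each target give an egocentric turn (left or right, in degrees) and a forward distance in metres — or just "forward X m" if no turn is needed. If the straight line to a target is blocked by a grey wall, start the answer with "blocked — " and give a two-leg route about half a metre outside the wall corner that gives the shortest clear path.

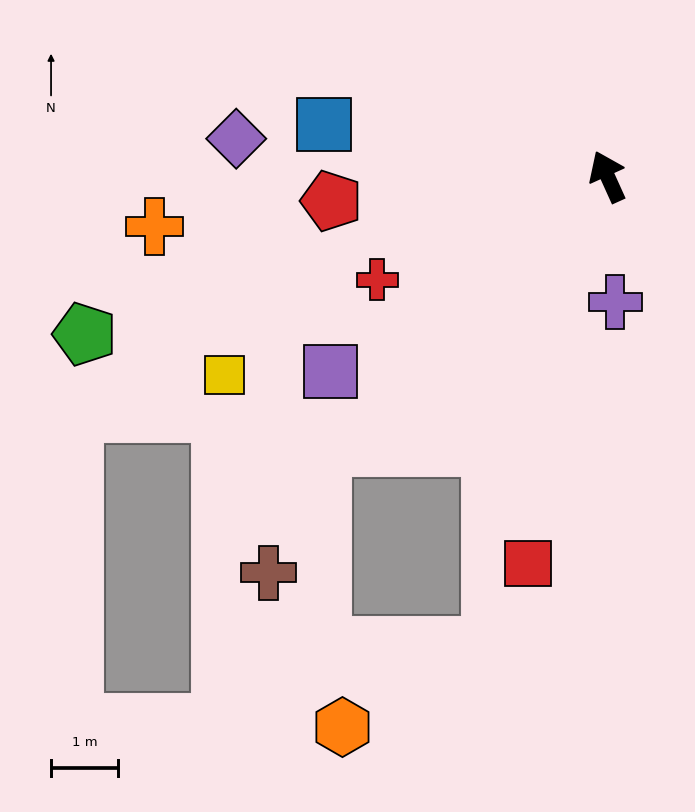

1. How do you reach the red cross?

turn left 90°, forward 3.8 m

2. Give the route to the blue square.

turn left 55°, forward 4.3 m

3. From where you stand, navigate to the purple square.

turn left 101°, forward 5.0 m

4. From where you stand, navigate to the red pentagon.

turn left 71°, forward 4.1 m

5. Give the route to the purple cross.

turn left 159°, forward 1.9 m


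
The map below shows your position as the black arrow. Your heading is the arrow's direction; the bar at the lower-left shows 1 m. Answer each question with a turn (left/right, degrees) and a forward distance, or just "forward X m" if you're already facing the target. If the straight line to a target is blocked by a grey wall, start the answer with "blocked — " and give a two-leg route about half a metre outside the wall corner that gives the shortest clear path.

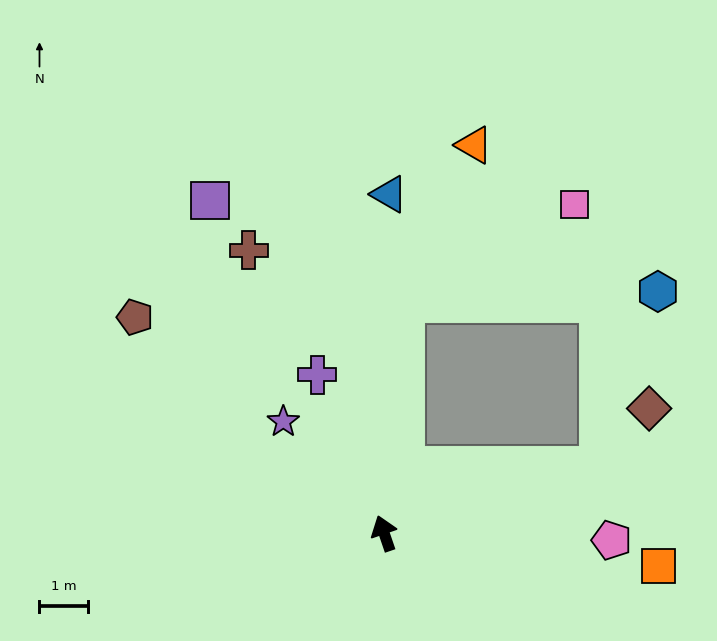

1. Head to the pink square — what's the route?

blocked — turn right 24°, forward 4.8 m, then turn right 55°, forward 4.1 m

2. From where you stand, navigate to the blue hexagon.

blocked — turn right 24°, forward 4.8 m, then turn right 83°, forward 5.3 m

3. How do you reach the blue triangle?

turn right 20°, forward 7.0 m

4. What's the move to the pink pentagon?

turn right 111°, forward 4.7 m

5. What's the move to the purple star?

turn left 23°, forward 3.1 m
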